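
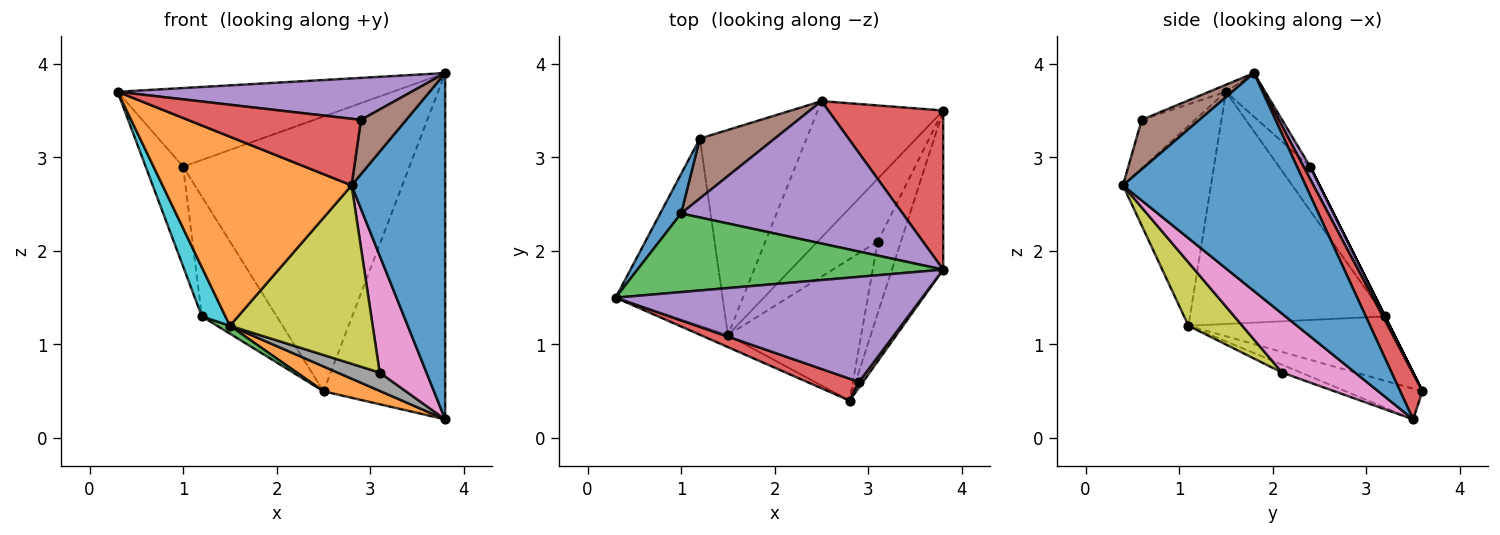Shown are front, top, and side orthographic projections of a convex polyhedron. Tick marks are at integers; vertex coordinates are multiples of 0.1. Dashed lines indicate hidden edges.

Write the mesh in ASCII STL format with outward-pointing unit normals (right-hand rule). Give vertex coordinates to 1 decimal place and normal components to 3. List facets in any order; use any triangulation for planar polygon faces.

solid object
 facet normal 0.871 -0.446 -0.205
  outer loop
   vertex 3.8 1.8 3.9
   vertex 2.8 0.4 2.7
   vertex 3.8 3.5 0.2
  endloop
 endfacet
 facet normal -0.421 -0.905 -0.057
  outer loop
   vertex 1.5 1.1 1.2
   vertex 2.8 0.4 2.7
   vertex 0.3 1.5 3.7
  endloop
 endfacet
 facet normal -0.101 0.704 0.704
  outer loop
   vertex 1.0 2.4 2.9
   vertex 0.3 1.5 3.7
   vertex 3.8 1.8 3.9
  endloop
 endfacet
 facet normal -0.281 -0.911 0.301
  outer loop
   vertex 2.9 0.6 3.4
   vertex 0.3 1.5 3.7
   vertex 2.8 0.4 2.7
  endloop
 endfacet
 facet normal -0.021 -0.371 0.928
  outer loop
   vertex 2.9 0.6 3.4
   vertex 3.8 1.8 3.9
   vertex 0.3 1.5 3.7
  endloop
 endfacet
 facet normal 0.785 -0.616 0.064
  outer loop
   vertex 2.9 0.6 3.4
   vertex 2.8 0.4 2.7
   vertex 3.8 1.8 3.9
  endloop
 endfacet
 facet normal 0.799 -0.512 -0.315
  outer loop
   vertex 3.1 2.1 0.7
   vertex 3.8 3.5 0.2
   vertex 2.8 0.4 2.7
  endloop
 endfacet
 facet normal -0.124 -0.278 -0.952
  outer loop
   vertex 3.1 2.1 0.7
   vertex 1.5 1.1 1.2
   vertex 3.8 3.5 0.2
  endloop
 endfacet
 facet normal 0.283 -0.751 -0.596
  outer loop
   vertex 3.1 2.1 0.7
   vertex 2.8 0.4 2.7
   vertex 1.5 1.1 1.2
  endloop
 endfacet
 facet normal -0.903 -0.109 -0.416
  outer loop
   vertex 1.2 3.2 1.3
   vertex 1.5 1.1 1.2
   vertex 0.3 1.5 3.7
  endloop
 endfacet
 facet normal -0.612 0.735 0.291
  outer loop
   vertex 1.2 3.2 1.3
   vertex 0.3 1.5 3.7
   vertex 1.0 2.4 2.9
  endloop
 endfacet
 facet normal -0.234 -0.174 -0.956
  outer loop
   vertex 2.5 3.6 0.5
   vertex 3.8 3.5 0.2
   vertex 1.5 1.1 1.2
  endloop
 endfacet
 facet normal -0.516 -0.033 -0.856
  outer loop
   vertex 2.5 3.6 0.5
   vertex 1.5 1.1 1.2
   vertex 1.2 3.2 1.3
  endloop
 endfacet
 facet normal 0.164 0.896 0.412
  outer loop
   vertex 2.5 3.6 0.5
   vertex 3.8 1.8 3.9
   vertex 3.8 3.5 0.2
  endloop
 endfacet
 facet normal 0.026 0.888 0.460
  outer loop
   vertex 2.5 3.6 0.5
   vertex 1.0 2.4 2.9
   vertex 3.8 1.8 3.9
  endloop
 endfacet
 facet normal 0.000 0.894 0.447
  outer loop
   vertex 2.5 3.6 0.5
   vertex 1.2 3.2 1.3
   vertex 1.0 2.4 2.9
  endloop
 endfacet
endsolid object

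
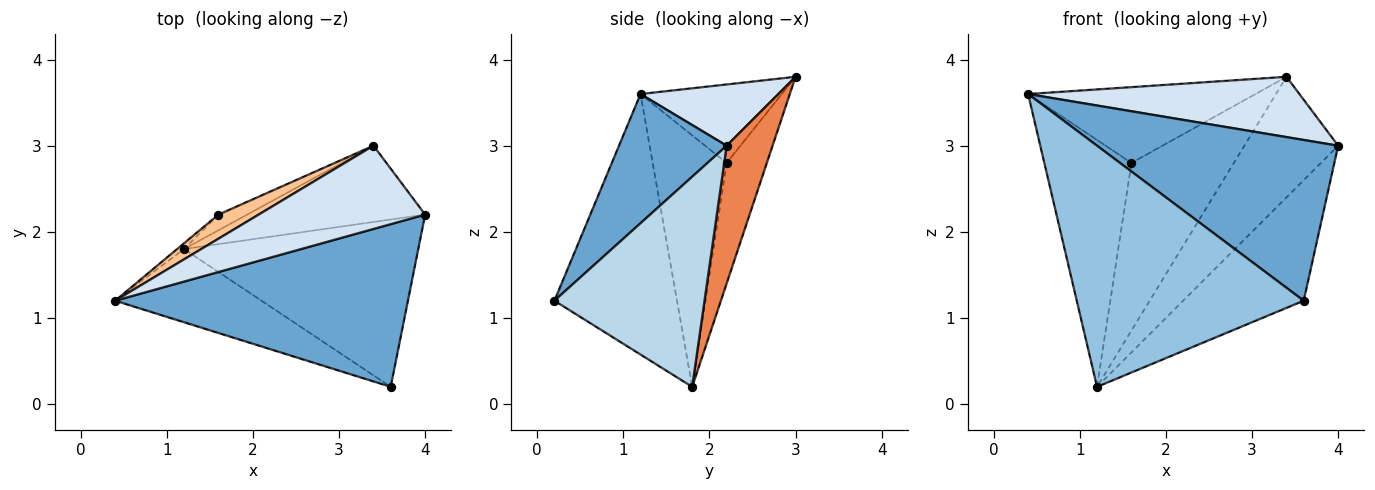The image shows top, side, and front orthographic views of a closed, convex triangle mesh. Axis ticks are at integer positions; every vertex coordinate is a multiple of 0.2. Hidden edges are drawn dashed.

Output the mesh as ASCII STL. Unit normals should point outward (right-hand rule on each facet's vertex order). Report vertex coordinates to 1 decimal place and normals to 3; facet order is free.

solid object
 facet normal 0.299 -0.671 0.679
  outer loop
   vertex 3.6 0.2 1.2
   vertex 4.0 2.2 3.0
   vertex 0.4 1.2 3.6
  endloop
 endfacet
 facet normal -0.459 -0.850 -0.258
  outer loop
   vertex 1.2 1.8 0.2
   vertex 3.6 0.2 1.2
   vertex 0.4 1.2 3.6
  endloop
 endfacet
 facet normal 0.588 0.473 -0.656
  outer loop
   vertex 1.2 1.8 0.2
   vertex 4.0 2.2 3.0
   vertex 3.6 0.2 1.2
  endloop
 endfacet
 facet normal 0.286 -0.562 0.776
  outer loop
   vertex 3.4 3.0 3.8
   vertex 0.4 1.2 3.6
   vertex 4.0 2.2 3.0
  endloop
 endfacet
 facet normal 0.382 0.781 -0.494
  outer loop
   vertex 3.4 3.0 3.8
   vertex 4.0 2.2 3.0
   vertex 1.2 1.8 0.2
  endloop
 endfacet
 facet normal -0.647 0.762 -0.018
  outer loop
   vertex 1.6 2.2 2.8
   vertex 1.2 1.8 0.2
   vertex 0.4 1.2 3.6
  endloop
 endfacet
 facet normal -0.509 0.820 0.261
  outer loop
   vertex 1.6 2.2 2.8
   vertex 0.4 1.2 3.6
   vertex 3.4 3.0 3.8
  endloop
 endfacet
 facet normal -0.364 0.927 -0.087
  outer loop
   vertex 1.6 2.2 2.8
   vertex 3.4 3.0 3.8
   vertex 1.2 1.8 0.2
  endloop
 endfacet
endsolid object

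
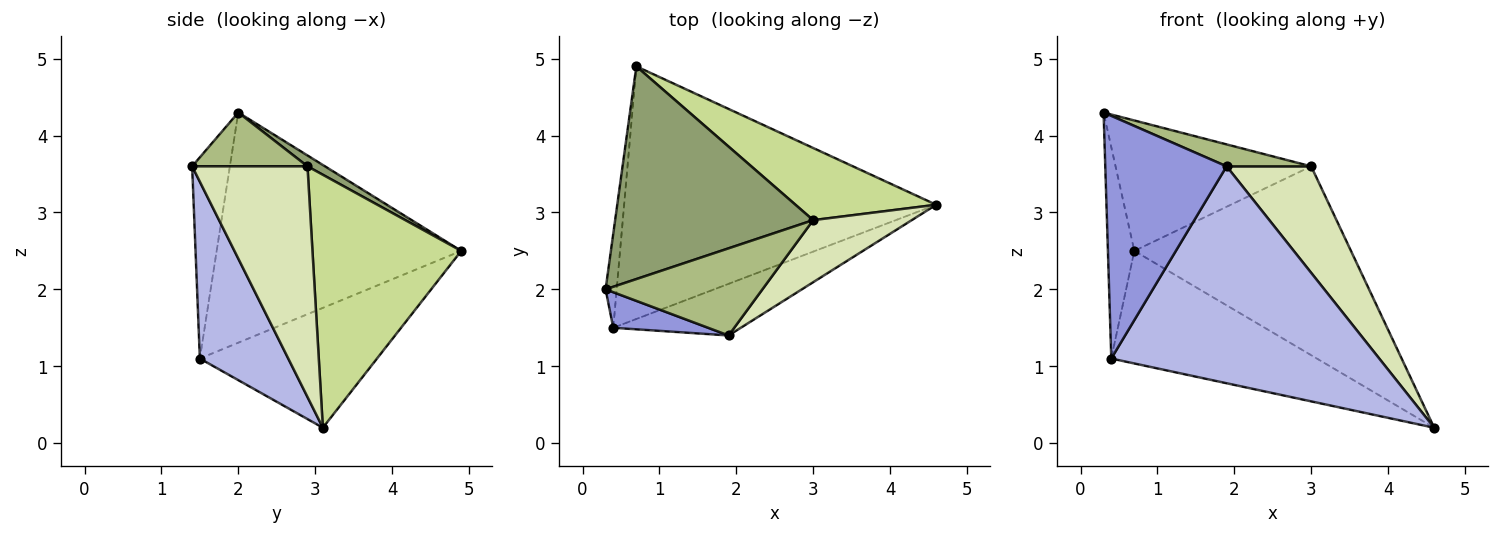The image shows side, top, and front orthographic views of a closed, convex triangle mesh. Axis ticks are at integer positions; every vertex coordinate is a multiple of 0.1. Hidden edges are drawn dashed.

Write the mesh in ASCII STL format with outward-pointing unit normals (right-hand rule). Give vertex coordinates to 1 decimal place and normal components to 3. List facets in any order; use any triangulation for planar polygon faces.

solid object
 facet normal -0.993 0.107 -0.048
  outer loop
   vertex 0.4 1.5 1.1
   vertex 0.3 2.0 4.3
   vertex 0.7 4.9 2.5
  endloop
 endfacet
 facet normal -0.331 0.384 -0.862
  outer loop
   vertex 0.4 1.5 1.1
   vertex 0.7 4.9 2.5
   vertex 4.6 3.1 0.2
  endloop
 endfacet
 facet normal -0.294 -0.946 0.139
  outer loop
   vertex 0.4 1.5 1.1
   vertex 1.9 1.4 3.6
   vertex 0.3 2.0 4.3
  endloop
 endfacet
 facet normal 0.306 -0.926 -0.220
  outer loop
   vertex 0.4 1.5 1.1
   vertex 4.6 3.1 0.2
   vertex 1.9 1.4 3.6
  endloop
 endfacet
 facet normal 0.047 0.522 0.852
  outer loop
   vertex 3.0 2.9 3.6
   vertex 0.7 4.9 2.5
   vertex 0.3 2.0 4.3
  endloop
 endfacet
 facet normal 0.316 -0.232 0.920
  outer loop
   vertex 3.0 2.9 3.6
   vertex 0.3 2.0 4.3
   vertex 1.9 1.4 3.6
  endloop
 endfacet
 facet normal 0.540 0.786 0.300
  outer loop
   vertex 3.0 2.9 3.6
   vertex 4.6 3.1 0.2
   vertex 0.7 4.9 2.5
  endloop
 endfacet
 facet normal 0.762 -0.559 0.326
  outer loop
   vertex 3.0 2.9 3.6
   vertex 1.9 1.4 3.6
   vertex 4.6 3.1 0.2
  endloop
 endfacet
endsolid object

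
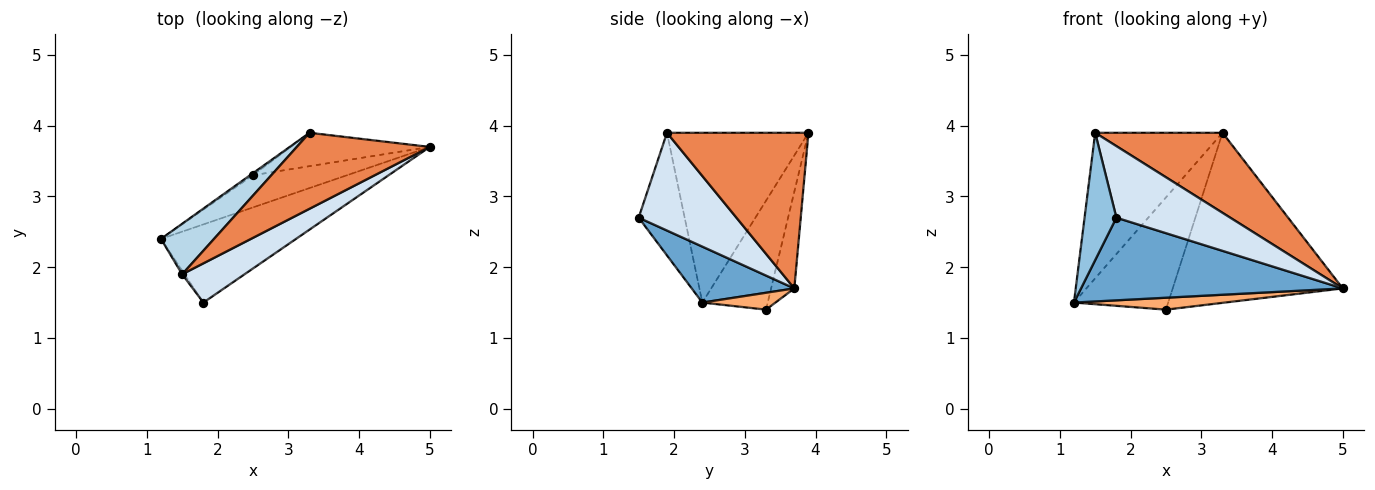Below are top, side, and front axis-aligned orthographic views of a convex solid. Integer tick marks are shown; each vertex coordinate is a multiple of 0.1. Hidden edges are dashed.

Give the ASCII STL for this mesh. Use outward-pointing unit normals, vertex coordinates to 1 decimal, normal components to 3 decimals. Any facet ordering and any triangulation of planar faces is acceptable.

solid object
 facet normal 0.274 -0.699 -0.661
  outer loop
   vertex 1.8 1.5 2.7
   vertex 1.2 2.4 1.5
   vertex 5.0 3.7 1.7
  endloop
 endfacet
 facet normal -0.822 -0.569 -0.016
  outer loop
   vertex 1.5 1.9 3.9
   vertex 1.2 2.4 1.5
   vertex 1.8 1.5 2.7
  endloop
 endfacet
 facet normal -0.724 0.652 0.226
  outer loop
   vertex 1.5 1.9 3.9
   vertex 3.3 3.9 3.9
   vertex 1.2 2.4 1.5
  endloop
 endfacet
 facet normal 0.602 -0.701 0.384
  outer loop
   vertex 1.5 1.9 3.9
   vertex 1.8 1.5 2.7
   vertex 5.0 3.7 1.7
  endloop
 endfacet
 facet normal 0.627 -0.565 0.536
  outer loop
   vertex 1.5 1.9 3.9
   vertex 5.0 3.7 1.7
   vertex 3.3 3.9 3.9
  endloop
 endfacet
 facet normal 0.166 -0.342 -0.925
  outer loop
   vertex 2.5 3.3 1.4
   vertex 5.0 3.7 1.7
   vertex 1.2 2.4 1.5
  endloop
 endfacet
 facet normal -0.570 0.822 -0.015
  outer loop
   vertex 2.5 3.3 1.4
   vertex 1.2 2.4 1.5
   vertex 3.3 3.9 3.9
  endloop
 endfacet
 facet normal -0.133 0.973 -0.191
  outer loop
   vertex 2.5 3.3 1.4
   vertex 3.3 3.9 3.9
   vertex 5.0 3.7 1.7
  endloop
 endfacet
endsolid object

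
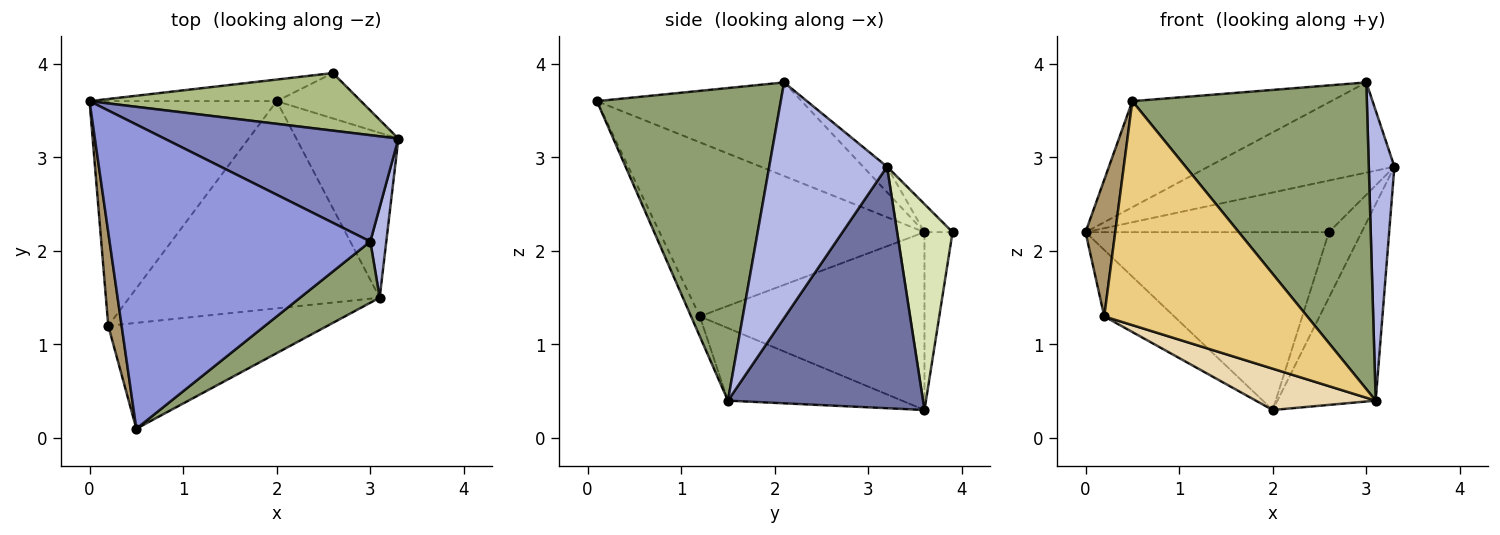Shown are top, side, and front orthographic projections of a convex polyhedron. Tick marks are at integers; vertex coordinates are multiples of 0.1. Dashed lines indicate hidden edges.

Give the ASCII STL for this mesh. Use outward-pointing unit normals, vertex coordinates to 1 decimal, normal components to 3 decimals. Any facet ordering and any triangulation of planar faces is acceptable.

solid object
 facet normal 0.836 0.421 -0.353
  outer loop
   vertex 3.1 1.5 0.4
   vertex 2.0 3.6 0.3
   vertex 3.3 3.2 2.9
  endloop
 endfacet
 facet normal -0.083 0.645 0.760
  outer loop
   vertex 3.0 2.1 3.8
   vertex 3.3 3.2 2.9
   vertex 0.0 3.6 2.2
  endloop
 endfacet
 facet normal -0.321 0.312 0.894
  outer loop
   vertex 3.0 2.1 3.8
   vertex 0.0 3.6 2.2
   vertex 0.5 0.1 3.6
  endloop
 endfacet
 facet normal 0.975 -0.212 0.066
  outer loop
   vertex 3.0 2.1 3.8
   vertex 3.1 1.5 0.4
   vertex 3.3 3.2 2.9
  endloop
 endfacet
 facet normal 0.610 -0.777 0.155
  outer loop
   vertex 3.0 2.1 3.8
   vertex 0.5 0.1 3.6
   vertex 3.1 1.5 0.4
  endloop
 endfacet
 facet normal -0.077 0.666 0.742
  outer loop
   vertex 2.6 3.9 2.2
   vertex 0.0 3.6 2.2
   vertex 3.3 3.2 2.9
  endloop
 endfacet
 facet normal -0.114 0.986 -0.120
  outer loop
   vertex 2.6 3.9 2.2
   vertex 2.0 3.6 0.3
   vertex 0.0 3.6 2.2
  endloop
 endfacet
 facet normal 0.812 0.480 -0.332
  outer loop
   vertex 2.6 3.9 2.2
   vertex 3.3 3.2 2.9
   vertex 2.0 3.6 0.3
  endloop
 endfacet
 facet normal -0.991 -0.111 0.076
  outer loop
   vertex 0.2 1.2 1.3
   vertex 0.5 0.1 3.6
   vertex 0.0 3.6 2.2
  endloop
 endfacet
 facet normal -0.673 0.210 -0.709
  outer loop
   vertex 0.2 1.2 1.3
   vertex 0.0 3.6 2.2
   vertex 2.0 3.6 0.3
  endloop
 endfacet
 facet normal -0.039 -0.903 -0.427
  outer loop
   vertex 0.2 1.2 1.3
   vertex 3.1 1.5 0.4
   vertex 0.5 0.1 3.6
  endloop
 endfacet
 facet normal -0.273 -0.188 -0.943
  outer loop
   vertex 0.2 1.2 1.3
   vertex 2.0 3.6 0.3
   vertex 3.1 1.5 0.4
  endloop
 endfacet
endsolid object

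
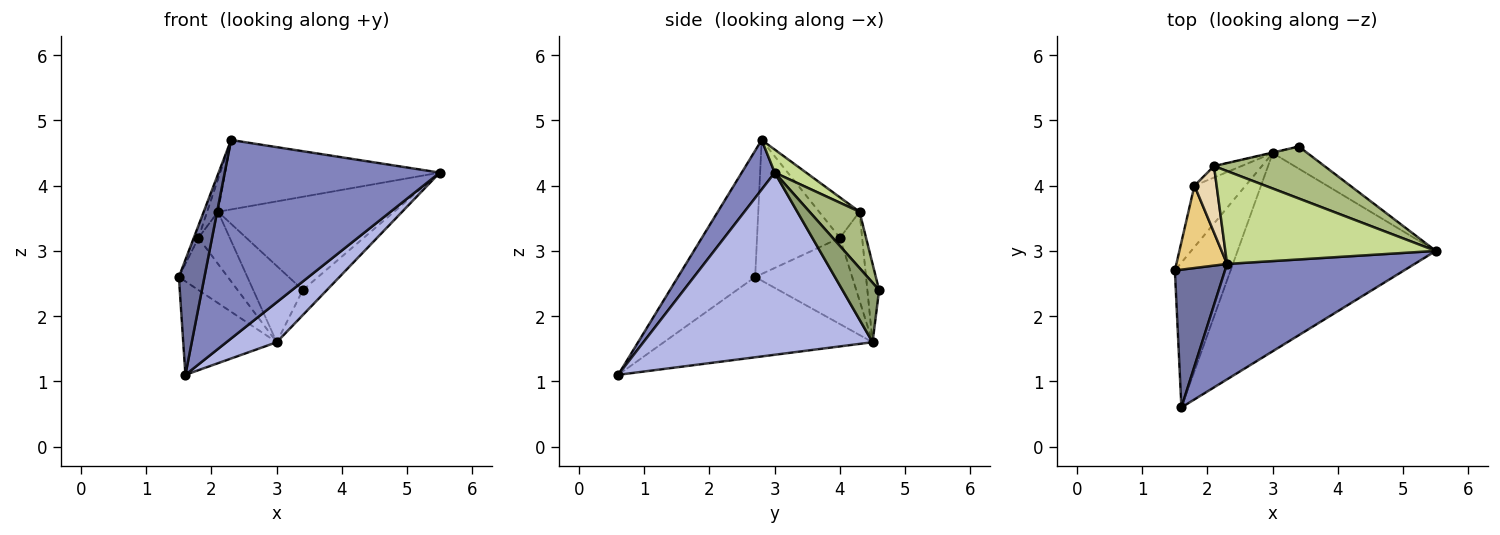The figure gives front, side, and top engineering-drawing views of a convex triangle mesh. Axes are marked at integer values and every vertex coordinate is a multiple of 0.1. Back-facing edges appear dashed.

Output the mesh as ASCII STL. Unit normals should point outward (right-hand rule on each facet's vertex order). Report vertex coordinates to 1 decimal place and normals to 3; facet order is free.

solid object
 facet normal -0.888 -0.294 0.352
  outer loop
   vertex 2.3 2.8 4.7
   vertex 1.5 2.7 2.6
   vertex 1.6 0.6 1.1
  endloop
 endfacet
 facet normal 0.131 -0.857 0.498
  outer loop
   vertex 2.3 2.8 4.7
   vertex 1.6 0.6 1.1
   vertex 5.5 3.0 4.2
  endloop
 endfacet
 facet normal -0.771 0.345 -0.535
  outer loop
   vertex 3.0 4.5 1.6
   vertex 1.6 0.6 1.1
   vertex 1.5 2.7 2.6
  endloop
 endfacet
 facet normal 0.669 -0.147 -0.728
  outer loop
   vertex 3.0 4.5 1.6
   vertex 5.5 3.0 4.2
   vertex 1.6 0.6 1.1
  endloop
 endfacet
 facet normal 0.751 0.494 -0.437
  outer loop
   vertex 3.0 4.5 1.6
   vertex 3.4 4.6 2.4
   vertex 5.5 3.0 4.2
  endloop
 endfacet
 facet normal 0.241 0.848 0.473
  outer loop
   vertex 2.1 4.3 3.6
   vertex 5.5 3.0 4.2
   vertex 3.4 4.6 2.4
  endloop
 endfacet
 facet normal 0.087 0.597 0.798
  outer loop
   vertex 2.1 4.3 3.6
   vertex 2.3 2.8 4.7
   vertex 5.5 3.0 4.2
  endloop
 endfacet
 facet normal -0.230 0.973 -0.006
  outer loop
   vertex 2.1 4.3 3.6
   vertex 3.4 4.6 2.4
   vertex 3.0 4.5 1.6
  endloop
 endfacet
 facet normal -0.789 0.398 -0.468
  outer loop
   vertex 1.8 4.0 3.2
   vertex 3.0 4.5 1.6
   vertex 1.5 2.7 2.6
  endloop
 endfacet
 facet normal -0.569 0.803 -0.176
  outer loop
   vertex 1.8 4.0 3.2
   vertex 2.1 4.3 3.6
   vertex 3.0 4.5 1.6
  endloop
 endfacet
 facet normal -0.934 0.052 0.353
  outer loop
   vertex 1.8 4.0 3.2
   vertex 1.5 2.7 2.6
   vertex 2.3 2.8 4.7
  endloop
 endfacet
 facet normal -0.853 0.229 0.468
  outer loop
   vertex 1.8 4.0 3.2
   vertex 2.3 2.8 4.7
   vertex 2.1 4.3 3.6
  endloop
 endfacet
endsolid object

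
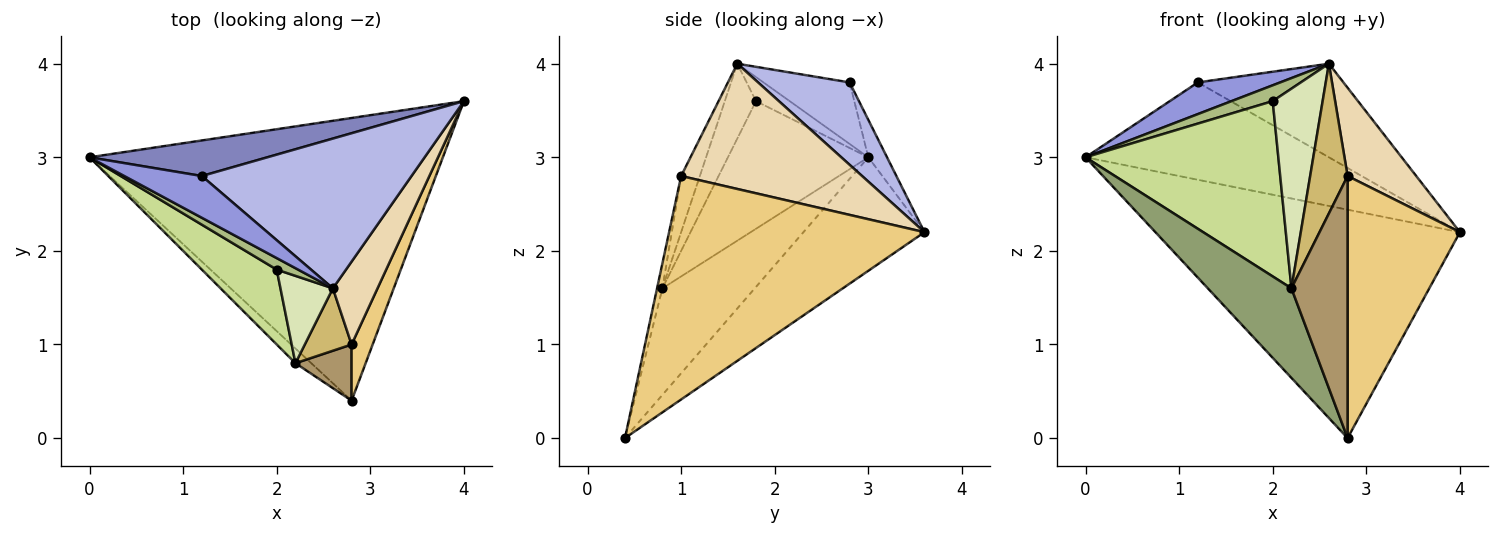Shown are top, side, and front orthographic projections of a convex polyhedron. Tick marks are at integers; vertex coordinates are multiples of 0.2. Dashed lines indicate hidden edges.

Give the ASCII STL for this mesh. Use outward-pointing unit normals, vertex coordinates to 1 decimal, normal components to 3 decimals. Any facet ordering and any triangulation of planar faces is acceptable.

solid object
 facet normal -0.242 0.610 -0.755
  outer loop
   vertex 2.8 0.4 0.0
   vertex 0.0 3.0 3.0
   vertex 4.0 3.6 2.2
  endloop
 endfacet
 facet normal -0.072 0.937 0.342
  outer loop
   vertex 1.2 2.8 3.8
   vertex 4.0 3.6 2.2
   vertex 0.0 3.0 3.0
  endloop
 endfacet
 facet normal -0.534 -0.511 0.674
  outer loop
   vertex 1.2 2.8 3.8
   vertex 0.0 3.0 3.0
   vertex 2.6 1.6 4.0
  endloop
 endfacet
 facet normal 0.316 0.503 0.805
  outer loop
   vertex 1.2 2.8 3.8
   vertex 2.6 1.6 4.0
   vertex 4.0 3.6 2.2
  endloop
 endfacet
 facet normal -0.737 -0.667 -0.110
  outer loop
   vertex 2.2 0.8 1.6
   vertex 0.0 3.0 3.0
   vertex 2.8 0.4 0.0
  endloop
 endfacet
 facet normal -0.552 -0.674 0.491
  outer loop
   vertex 2.0 1.8 3.6
   vertex 2.6 1.6 4.0
   vertex 0.0 3.0 3.0
  endloop
 endfacet
 facet normal -0.556 -0.764 0.326
  outer loop
   vertex 2.0 1.8 3.6
   vertex 0.0 3.0 3.0
   vertex 2.2 0.8 1.6
  endloop
 endfacet
 facet normal -0.497 -0.795 0.348
  outer loop
   vertex 2.0 1.8 3.6
   vertex 2.2 0.8 1.6
   vertex 2.6 1.6 4.0
  endloop
 endfacet
 facet normal -0.093 -0.974 0.209
  outer loop
   vertex 2.8 1.0 2.8
   vertex 2.2 0.8 1.6
   vertex 2.8 0.4 0.0
  endloop
 endfacet
 facet normal -0.419 -0.838 0.349
  outer loop
   vertex 2.8 1.0 2.8
   vertex 2.6 1.6 4.0
   vertex 2.2 0.8 1.6
  endloop
 endfacet
 facet normal 0.912 -0.401 0.086
  outer loop
   vertex 2.8 1.0 2.8
   vertex 2.8 0.4 0.0
   vertex 4.0 3.6 2.2
  endloop
 endfacet
 facet normal 0.887 -0.336 0.316
  outer loop
   vertex 2.8 1.0 2.8
   vertex 4.0 3.6 2.2
   vertex 2.6 1.6 4.0
  endloop
 endfacet
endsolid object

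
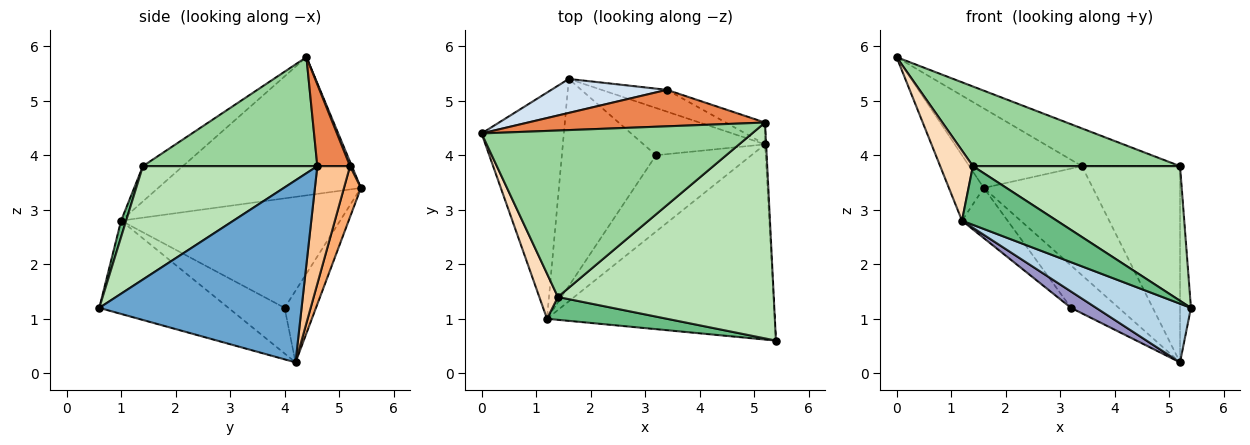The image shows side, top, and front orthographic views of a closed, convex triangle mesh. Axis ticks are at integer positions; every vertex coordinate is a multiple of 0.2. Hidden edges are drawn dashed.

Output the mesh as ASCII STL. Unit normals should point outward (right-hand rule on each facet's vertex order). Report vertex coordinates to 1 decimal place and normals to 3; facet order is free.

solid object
 facet normal 0.999 0.054 -0.006
  outer loop
   vertex 5.2 4.6 3.8
   vertex 5.4 0.6 1.2
   vertex 5.2 4.2 0.2
  endloop
 endfacet
 facet normal -0.850 0.146 -0.506
  outer loop
   vertex 1.2 1.0 2.8
   vertex 0.0 4.4 5.8
   vertex 1.6 5.4 3.4
  endloop
 endfacet
 facet normal -0.365 -0.268 -0.892
  outer loop
   vertex 1.2 1.0 2.8
   vertex 5.2 4.2 0.2
   vertex 5.4 0.6 1.2
  endloop
 endfacet
 facet normal 0.015 0.919 0.393
  outer loop
   vertex 3.4 5.2 3.8
   vertex 1.6 5.4 3.4
   vertex 0.0 4.4 5.8
  endloop
 endfacet
 facet normal 0.233 0.699 0.676
  outer loop
   vertex 3.4 5.2 3.8
   vertex 0.0 4.4 5.8
   vertex 5.2 4.6 3.8
  endloop
 endfacet
 facet normal 0.151 0.969 -0.194
  outer loop
   vertex 3.4 5.2 3.8
   vertex 5.2 4.2 0.2
   vertex 1.6 5.4 3.4
  endloop
 endfacet
 facet normal 0.314 0.943 -0.105
  outer loop
   vertex 3.4 5.2 3.8
   vertex 5.2 4.6 3.8
   vertex 5.2 4.2 0.2
  endloop
 endfacet
 facet normal -0.717 -0.586 0.378
  outer loop
   vertex 1.4 1.4 3.8
   vertex 0.0 4.4 5.8
   vertex 1.2 1.0 2.8
  endloop
 endfacet
 facet normal 0.049 -0.931 0.362
  outer loop
   vertex 1.4 1.4 3.8
   vertex 1.2 1.0 2.8
   vertex 5.4 0.6 1.2
  endloop
 endfacet
 facet normal 0.342 -0.406 0.848
  outer loop
   vertex 1.4 1.4 3.8
   vertex 5.2 4.6 3.8
   vertex 0.0 4.4 5.8
  endloop
 endfacet
 facet normal 0.407 -0.483 0.775
  outer loop
   vertex 1.4 1.4 3.8
   vertex 5.4 0.6 1.2
   vertex 5.2 4.6 3.8
  endloop
 endfacet
 facet normal -0.402 0.612 -0.681
  outer loop
   vertex 3.2 4.0 1.2
   vertex 1.6 5.4 3.4
   vertex 5.2 4.2 0.2
  endloop
 endfacet
 facet normal -0.424 -0.190 -0.886
  outer loop
   vertex 3.2 4.0 1.2
   vertex 5.2 4.2 0.2
   vertex 1.2 1.0 2.8
  endloop
 endfacet
 facet normal -0.749 0.156 -0.644
  outer loop
   vertex 3.2 4.0 1.2
   vertex 1.2 1.0 2.8
   vertex 1.6 5.4 3.4
  endloop
 endfacet
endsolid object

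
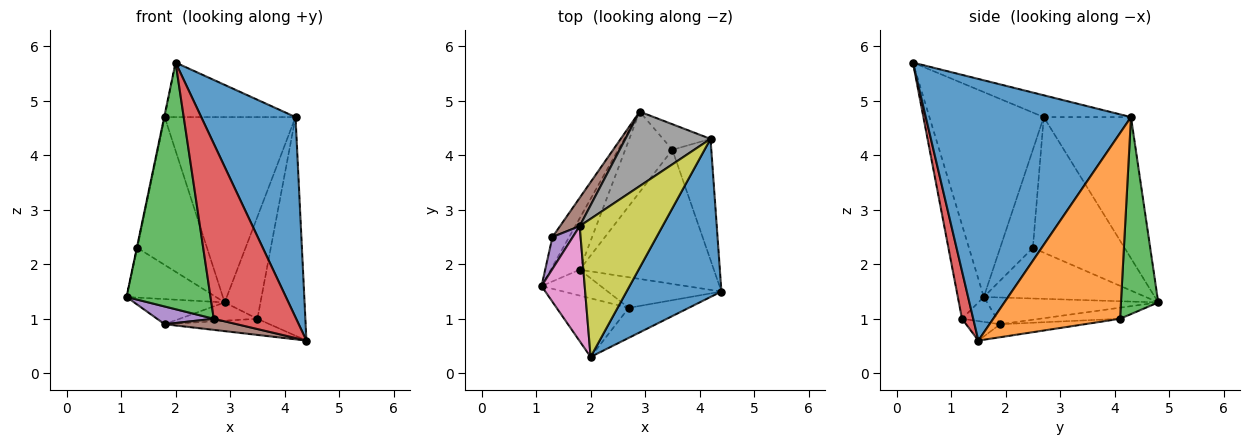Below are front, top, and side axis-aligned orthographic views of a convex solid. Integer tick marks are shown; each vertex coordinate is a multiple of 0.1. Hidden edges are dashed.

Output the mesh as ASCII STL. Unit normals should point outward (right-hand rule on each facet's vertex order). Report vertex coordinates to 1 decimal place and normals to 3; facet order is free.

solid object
 facet normal 0.863 -0.396 0.313
  outer loop
   vertex 4.2 4.3 4.7
   vertex 2.0 0.3 5.7
   vertex 4.4 1.5 0.6
  endloop
 endfacet
 facet normal -0.639 0.338 -0.692
  outer loop
   vertex 1.8 1.9 0.9
   vertex 1.1 1.6 1.4
   vertex 2.9 4.8 1.3
  endloop
 endfacet
 facet normal -0.288 -0.932 -0.221
  outer loop
   vertex 2.7 1.2 1.0
   vertex 2.0 0.3 5.7
   vertex 1.1 1.6 1.4
  endloop
 endfacet
 facet normal 0.133 -0.977 -0.167
  outer loop
   vertex 2.7 1.2 1.0
   vertex 4.4 1.5 0.6
   vertex 2.0 0.3 5.7
  endloop
 endfacet
 facet normal -0.328 -0.533 -0.780
  outer loop
   vertex 2.7 1.2 1.0
   vertex 1.1 1.6 1.4
   vertex 1.8 1.9 0.9
  endloop
 endfacet
 facet normal -0.159 -0.337 -0.928
  outer loop
   vertex 2.7 1.2 1.0
   vertex 1.8 1.9 0.9
   vertex 4.4 1.5 0.6
  endloop
 endfacet
 facet normal -0.979 0.004 0.206
  outer loop
   vertex 1.8 2.7 4.7
   vertex 1.1 1.6 1.4
   vertex 2.0 0.3 5.7
  endloop
 endfacet
 facet normal -0.526 0.789 0.317
  outer loop
   vertex 1.8 2.7 4.7
   vertex 4.2 4.3 4.7
   vertex 2.9 4.8 1.3
  endloop
 endfacet
 facet normal -0.238 0.357 0.903
  outer loop
   vertex 1.8 2.7 4.7
   vertex 2.0 0.3 5.7
   vertex 4.2 4.3 4.7
  endloop
 endfacet
 facet normal -0.096 0.119 -0.988
  outer loop
   vertex 3.5 4.1 1.0
   vertex 4.4 1.5 0.6
   vertex 1.8 1.9 0.9
  endloop
 endfacet
 facet normal -0.223 0.216 -0.951
  outer loop
   vertex 3.5 4.1 1.0
   vertex 1.8 1.9 0.9
   vertex 2.9 4.8 1.3
  endloop
 endfacet
 facet normal 0.918 0.347 -0.192
  outer loop
   vertex 3.5 4.1 1.0
   vertex 4.2 4.3 4.7
   vertex 4.4 1.5 0.6
  endloop
 endfacet
 facet normal 0.711 0.682 -0.171
  outer loop
   vertex 3.5 4.1 1.0
   vertex 2.9 4.8 1.3
   vertex 4.2 4.3 4.7
  endloop
 endfacet
 facet normal -0.841 0.464 -0.278
  outer loop
   vertex 1.3 2.5 2.3
   vertex 2.9 4.8 1.3
   vertex 1.1 1.6 1.4
  endloop
 endfacet
 facet normal -0.979 0.015 0.203
  outer loop
   vertex 1.3 2.5 2.3
   vertex 1.1 1.6 1.4
   vertex 1.8 2.7 4.7
  endloop
 endfacet
 facet normal -0.791 0.600 0.115
  outer loop
   vertex 1.3 2.5 2.3
   vertex 1.8 2.7 4.7
   vertex 2.9 4.8 1.3
  endloop
 endfacet
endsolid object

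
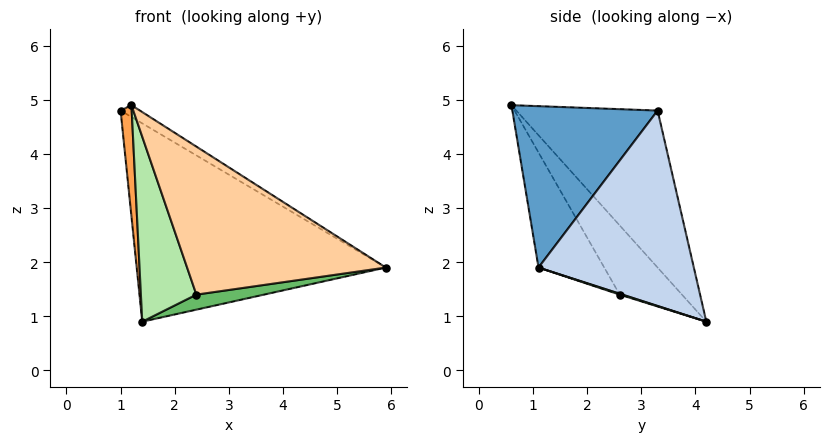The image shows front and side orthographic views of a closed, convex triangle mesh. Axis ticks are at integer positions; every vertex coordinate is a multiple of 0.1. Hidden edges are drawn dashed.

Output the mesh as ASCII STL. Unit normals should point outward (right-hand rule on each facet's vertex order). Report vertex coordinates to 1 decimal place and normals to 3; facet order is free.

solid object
 facet normal 0.531 0.071 0.844
  outer loop
   vertex 1.2 0.6 4.9
   vertex 5.9 1.1 1.9
   vertex 1.0 3.3 4.8
  endloop
 endfacet
 facet normal 0.513 0.823 0.243
  outer loop
   vertex 1.4 4.2 0.9
   vertex 1.0 3.3 4.8
   vertex 5.9 1.1 1.9
  endloop
 endfacet
 facet normal -0.990 -0.078 -0.119
  outer loop
   vertex 1.4 4.2 0.9
   vertex 1.2 0.6 4.9
   vertex 1.0 3.3 4.8
  endloop
 endfacet
 facet normal -0.263 -0.796 -0.545
  outer loop
   vertex 2.4 2.6 1.4
   vertex 5.9 1.1 1.9
   vertex 1.2 0.6 4.9
  endloop
 endfacet
 facet normal 0.012 -0.292 -0.956
  outer loop
   vertex 2.4 2.6 1.4
   vertex 1.4 4.2 0.9
   vertex 5.9 1.1 1.9
  endloop
 endfacet
 facet normal -0.630 -0.561 -0.537
  outer loop
   vertex 2.4 2.6 1.4
   vertex 1.2 0.6 4.9
   vertex 1.4 4.2 0.9
  endloop
 endfacet
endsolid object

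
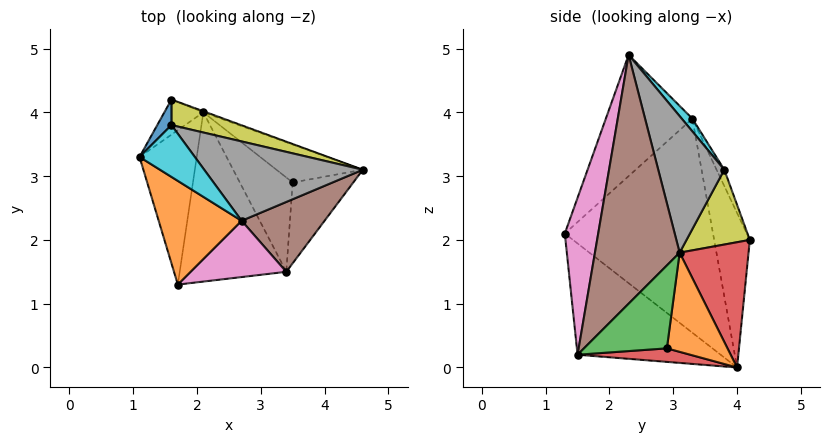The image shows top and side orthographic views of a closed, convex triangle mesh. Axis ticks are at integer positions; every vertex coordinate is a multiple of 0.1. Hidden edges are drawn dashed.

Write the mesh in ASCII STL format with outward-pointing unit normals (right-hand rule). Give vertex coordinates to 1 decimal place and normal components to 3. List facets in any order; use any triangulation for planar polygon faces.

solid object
 facet normal -0.965 -0.057 -0.258
  outer loop
   vertex 2.1 4.0 0.0
   vertex 1.7 1.3 2.1
   vertex 1.1 3.3 3.9
  endloop
 endfacet
 facet normal -0.658 -0.603 0.450
  outer loop
   vertex 2.7 2.3 4.9
   vertex 1.1 3.3 3.9
   vertex 1.7 1.3 2.1
  endloop
 endfacet
 facet normal -0.969 0.022 -0.245
  outer loop
   vertex 1.6 4.2 2.0
   vertex 2.1 4.0 0.0
   vertex 1.1 3.3 3.9
  endloop
 endfacet
 facet normal 0.344 0.939 -0.008
  outer loop
   vertex 1.6 4.2 2.0
   vertex 4.6 3.1 1.8
   vertex 2.1 4.0 0.0
  endloop
 endfacet
 facet normal -0.663 -0.396 -0.635
  outer loop
   vertex 3.4 1.5 0.2
   vertex 1.7 1.3 2.1
   vertex 2.1 4.0 0.0
  endloop
 endfacet
 facet normal 0.662 -0.717 0.221
  outer loop
   vertex 3.4 1.5 0.2
   vertex 4.6 3.1 1.8
   vertex 2.7 2.3 4.9
  endloop
 endfacet
 facet normal 0.339 -0.918 0.207
  outer loop
   vertex 3.4 1.5 0.2
   vertex 2.7 2.3 4.9
   vertex 1.7 1.3 2.1
  endloop
 endfacet
 facet normal 0.381 0.811 0.443
  outer loop
   vertex 1.6 3.8 3.1
   vertex 2.7 2.3 4.9
   vertex 4.6 3.1 1.8
  endloop
 endfacet
 facet normal 0.345 0.882 0.321
  outer loop
   vertex 1.6 3.8 3.1
   vertex 4.6 3.1 1.8
   vertex 1.6 4.2 2.0
  endloop
 endfacet
 facet normal 0.135 0.800 0.584
  outer loop
   vertex 1.6 3.8 3.1
   vertex 1.1 3.3 3.9
   vertex 2.7 2.3 4.9
  endloop
 endfacet
 facet normal -0.366 0.875 0.318
  outer loop
   vertex 1.6 3.8 3.1
   vertex 1.6 4.2 2.0
   vertex 1.1 3.3 3.9
  endloop
 endfacet
 facet normal 0.594 0.615 -0.518
  outer loop
   vertex 3.5 2.9 0.3
   vertex 2.1 4.0 0.0
   vertex 4.6 3.1 1.8
  endloop
 endfacet
 facet normal 0.807 -0.016 -0.590
  outer loop
   vertex 3.5 2.9 0.3
   vertex 4.6 3.1 1.8
   vertex 3.4 1.5 0.2
  endloop
 endfacet
 facet normal 0.248 0.051 -0.967
  outer loop
   vertex 3.5 2.9 0.3
   vertex 3.4 1.5 0.2
   vertex 2.1 4.0 0.0
  endloop
 endfacet
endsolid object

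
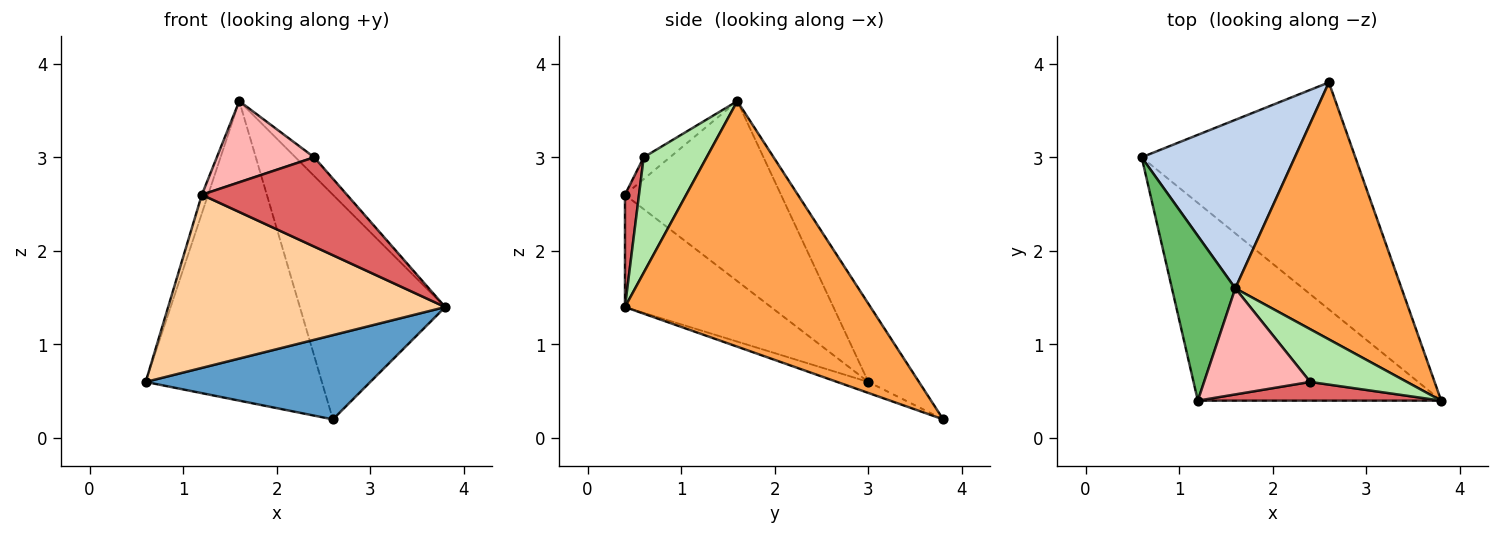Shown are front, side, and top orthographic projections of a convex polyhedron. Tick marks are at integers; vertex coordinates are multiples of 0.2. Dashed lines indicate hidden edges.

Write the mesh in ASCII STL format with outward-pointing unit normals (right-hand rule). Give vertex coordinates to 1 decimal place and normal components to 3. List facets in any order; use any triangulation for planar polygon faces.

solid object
 facet normal -0.048 -0.348 -0.936
  outer loop
   vertex 2.6 3.8 0.2
   vertex 3.8 0.4 1.4
   vertex 0.6 3.0 0.6
  endloop
 endfacet
 facet normal -0.243 0.845 0.476
  outer loop
   vertex 1.6 1.6 3.6
   vertex 2.6 3.8 0.2
   vertex 0.6 3.0 0.6
  endloop
 endfacet
 facet normal 0.744 0.440 0.503
  outer loop
   vertex 1.6 1.6 3.6
   vertex 3.8 0.4 1.4
   vertex 2.6 3.8 0.2
  endloop
 endfacet
 facet normal -0.328 -0.622 -0.711
  outer loop
   vertex 1.2 0.4 2.6
   vertex 0.6 3.0 0.6
   vertex 3.8 0.4 1.4
  endloop
 endfacet
 facet normal -0.943 0.038 0.332
  outer loop
   vertex 1.2 0.4 2.6
   vertex 1.6 1.6 3.6
   vertex 0.6 3.0 0.6
  endloop
 endfacet
 facet normal 0.747 0.222 0.626
  outer loop
   vertex 2.4 0.6 3.0
   vertex 3.8 0.4 1.4
   vertex 1.6 1.6 3.6
  endloop
 endfacet
 facet normal 0.094 -0.974 0.204
  outer loop
   vertex 2.4 0.6 3.0
   vertex 1.2 0.4 2.6
   vertex 3.8 0.4 1.4
  endloop
 endfacet
 facet normal -0.161 -0.599 0.784
  outer loop
   vertex 2.4 0.6 3.0
   vertex 1.6 1.6 3.6
   vertex 1.2 0.4 2.6
  endloop
 endfacet
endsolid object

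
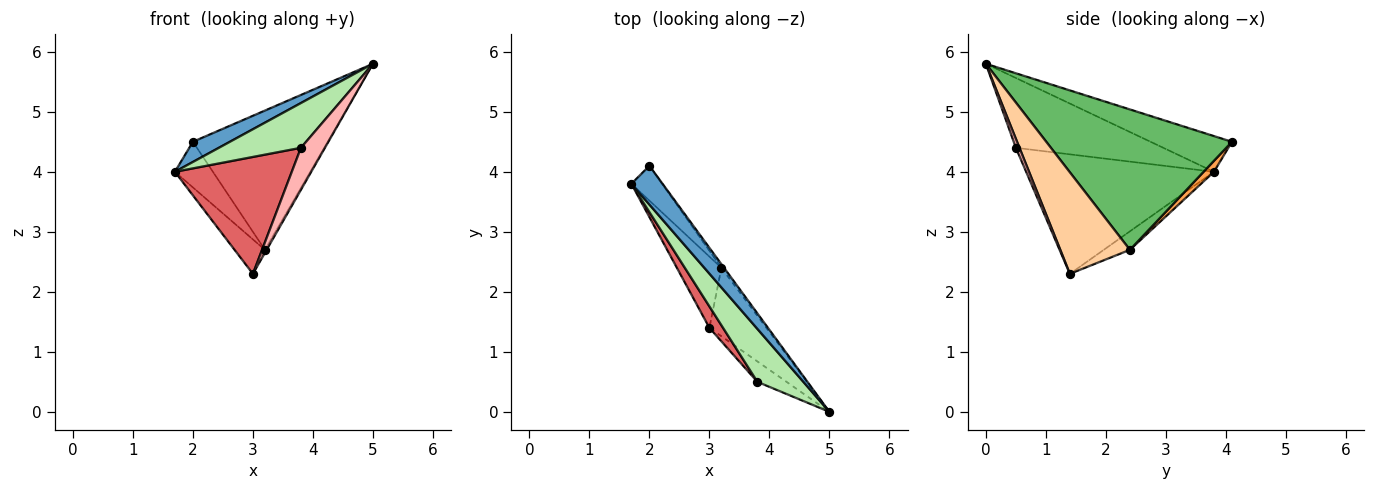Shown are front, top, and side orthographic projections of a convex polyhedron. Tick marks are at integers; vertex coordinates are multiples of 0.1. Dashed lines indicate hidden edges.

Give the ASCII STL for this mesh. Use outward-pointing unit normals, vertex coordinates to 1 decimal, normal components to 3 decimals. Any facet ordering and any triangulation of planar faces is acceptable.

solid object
 facet normal -0.713 -0.324 0.622
  outer loop
   vertex 2.0 4.1 4.5
   vertex 1.7 3.8 4.0
   vertex 5.0 0.0 5.8
  endloop
 endfacet
 facet normal -0.351 0.407 -0.843
  outer loop
   vertex 3.2 2.4 2.7
   vertex 3.0 1.4 2.3
   vertex 1.7 3.8 4.0
  endloop
 endfacet
 facet normal 0.211 0.777 -0.593
  outer loop
   vertex 3.2 2.4 2.7
   vertex 1.7 3.8 4.0
   vertex 2.0 4.1 4.5
  endloop
 endfacet
 facet normal 0.872 0.021 -0.490
  outer loop
   vertex 3.2 2.4 2.7
   vertex 5.0 0.0 5.8
   vertex 3.0 1.4 2.3
  endloop
 endfacet
 facet normal 0.809 0.587 -0.015
  outer loop
   vertex 3.2 2.4 2.7
   vertex 2.0 4.1 4.5
   vertex 5.0 0.0 5.8
  endloop
 endfacet
 facet normal -0.757 -0.422 0.499
  outer loop
   vertex 3.8 0.5 4.4
   vertex 5.0 0.0 5.8
   vertex 1.7 3.8 4.0
  endloop
 endfacet
 facet normal -0.845 -0.526 0.096
  outer loop
   vertex 3.8 0.5 4.4
   vertex 1.7 3.8 4.0
   vertex 3.0 1.4 2.3
  endloop
 endfacet
 facet normal 0.134 -0.891 -0.433
  outer loop
   vertex 3.8 0.5 4.4
   vertex 3.0 1.4 2.3
   vertex 5.0 0.0 5.8
  endloop
 endfacet
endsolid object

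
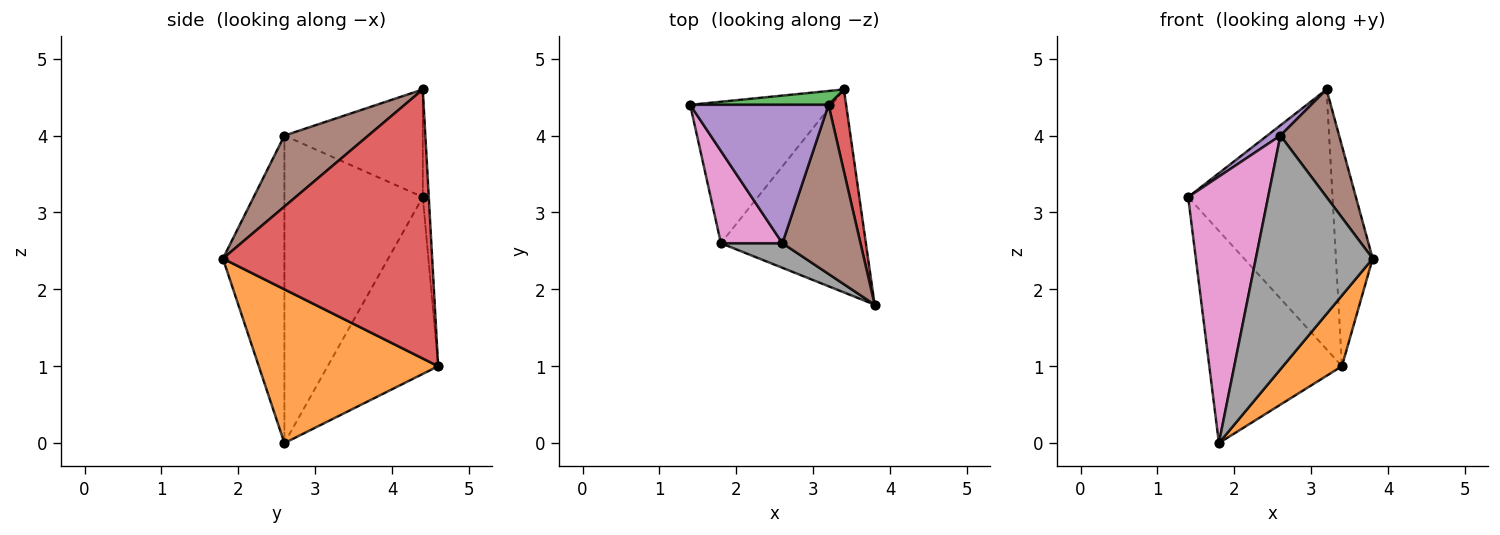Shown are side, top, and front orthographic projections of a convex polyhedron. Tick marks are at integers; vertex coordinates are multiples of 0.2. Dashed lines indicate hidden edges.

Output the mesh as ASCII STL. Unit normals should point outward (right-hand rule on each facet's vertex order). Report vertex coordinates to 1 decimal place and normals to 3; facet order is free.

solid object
 facet normal -0.570 0.684 -0.456
  outer loop
   vertex 1.8 2.6 0.0
   vertex 1.4 4.4 3.2
   vertex 3.4 4.6 1.0
  endloop
 endfacet
 facet normal 0.708 -0.233 -0.667
  outer loop
   vertex 1.8 2.6 0.0
   vertex 3.4 4.6 1.0
   vertex 3.8 1.8 2.4
  endloop
 endfacet
 facet normal -0.041 0.998 0.053
  outer loop
   vertex 3.2 4.4 4.6
   vertex 3.4 4.6 1.0
   vertex 1.4 4.4 3.2
  endloop
 endfacet
 facet normal 0.983 0.173 0.064
  outer loop
   vertex 3.2 4.4 4.6
   vertex 3.8 1.8 2.4
   vertex 3.4 4.6 1.0
  endloop
 endfacet
 facet normal -0.613 -0.058 0.788
  outer loop
   vertex 2.6 2.6 4.0
   vertex 3.2 4.4 4.6
   vertex 1.4 4.4 3.2
  endloop
 endfacet
 facet normal 0.609 -0.426 0.669
  outer loop
   vertex 2.6 2.6 4.0
   vertex 3.8 1.8 2.4
   vertex 3.2 4.4 4.6
  endloop
 endfacet
 facet normal -0.853 -0.493 0.171
  outer loop
   vertex 2.6 2.6 4.0
   vertex 1.4 4.4 3.2
   vertex 1.8 2.6 0.0
  endloop
 endfacet
 facet normal -0.464 -0.881 0.093
  outer loop
   vertex 2.6 2.6 4.0
   vertex 1.8 2.6 0.0
   vertex 3.8 1.8 2.4
  endloop
 endfacet
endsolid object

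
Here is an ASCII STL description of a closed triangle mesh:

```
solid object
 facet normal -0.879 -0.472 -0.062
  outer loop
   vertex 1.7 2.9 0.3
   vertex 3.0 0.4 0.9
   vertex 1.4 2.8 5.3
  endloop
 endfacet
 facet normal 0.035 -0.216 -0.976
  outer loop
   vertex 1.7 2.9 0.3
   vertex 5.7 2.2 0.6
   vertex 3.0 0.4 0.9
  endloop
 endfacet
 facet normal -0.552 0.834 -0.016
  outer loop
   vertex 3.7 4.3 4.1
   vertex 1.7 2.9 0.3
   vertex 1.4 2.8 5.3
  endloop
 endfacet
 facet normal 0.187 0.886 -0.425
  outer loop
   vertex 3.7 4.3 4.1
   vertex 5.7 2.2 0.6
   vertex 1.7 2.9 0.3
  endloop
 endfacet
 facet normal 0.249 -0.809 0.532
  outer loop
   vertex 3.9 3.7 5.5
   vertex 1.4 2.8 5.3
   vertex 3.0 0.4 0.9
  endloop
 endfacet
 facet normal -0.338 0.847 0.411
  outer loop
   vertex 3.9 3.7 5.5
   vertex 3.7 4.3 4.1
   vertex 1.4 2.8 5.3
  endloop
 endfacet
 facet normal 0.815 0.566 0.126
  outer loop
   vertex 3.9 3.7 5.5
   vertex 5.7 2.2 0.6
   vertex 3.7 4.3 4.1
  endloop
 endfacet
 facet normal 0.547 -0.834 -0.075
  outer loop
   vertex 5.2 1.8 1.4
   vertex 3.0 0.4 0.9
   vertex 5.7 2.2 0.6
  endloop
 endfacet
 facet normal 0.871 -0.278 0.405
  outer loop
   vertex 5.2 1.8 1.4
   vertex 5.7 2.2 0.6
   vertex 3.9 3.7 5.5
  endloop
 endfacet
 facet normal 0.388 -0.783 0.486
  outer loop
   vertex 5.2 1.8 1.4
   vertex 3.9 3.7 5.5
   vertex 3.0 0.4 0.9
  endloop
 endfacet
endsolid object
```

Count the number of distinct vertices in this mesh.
7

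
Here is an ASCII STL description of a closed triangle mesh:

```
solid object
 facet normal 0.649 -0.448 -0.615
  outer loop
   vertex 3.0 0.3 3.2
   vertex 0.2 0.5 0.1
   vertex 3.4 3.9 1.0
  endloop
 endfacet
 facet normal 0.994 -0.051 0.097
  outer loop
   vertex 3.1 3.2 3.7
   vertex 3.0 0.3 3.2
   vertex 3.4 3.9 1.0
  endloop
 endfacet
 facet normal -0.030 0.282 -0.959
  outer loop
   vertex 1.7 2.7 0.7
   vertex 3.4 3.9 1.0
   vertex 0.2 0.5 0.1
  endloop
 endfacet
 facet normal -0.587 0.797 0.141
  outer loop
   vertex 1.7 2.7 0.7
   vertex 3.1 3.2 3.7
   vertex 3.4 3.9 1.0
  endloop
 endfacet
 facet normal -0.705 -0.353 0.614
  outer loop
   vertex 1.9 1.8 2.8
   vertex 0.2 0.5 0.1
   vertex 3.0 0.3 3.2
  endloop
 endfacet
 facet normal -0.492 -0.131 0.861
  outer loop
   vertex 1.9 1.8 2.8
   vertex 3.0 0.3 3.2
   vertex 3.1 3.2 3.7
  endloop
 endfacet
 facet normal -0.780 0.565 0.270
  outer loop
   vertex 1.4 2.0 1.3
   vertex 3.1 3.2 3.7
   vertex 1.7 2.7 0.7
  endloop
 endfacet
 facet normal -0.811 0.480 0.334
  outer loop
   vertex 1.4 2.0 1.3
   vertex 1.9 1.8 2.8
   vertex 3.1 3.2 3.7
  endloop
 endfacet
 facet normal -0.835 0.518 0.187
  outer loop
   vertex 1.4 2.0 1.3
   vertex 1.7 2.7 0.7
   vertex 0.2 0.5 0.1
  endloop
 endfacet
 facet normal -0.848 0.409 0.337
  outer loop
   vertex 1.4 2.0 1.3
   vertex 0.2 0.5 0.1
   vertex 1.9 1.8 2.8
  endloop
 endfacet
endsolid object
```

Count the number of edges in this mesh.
15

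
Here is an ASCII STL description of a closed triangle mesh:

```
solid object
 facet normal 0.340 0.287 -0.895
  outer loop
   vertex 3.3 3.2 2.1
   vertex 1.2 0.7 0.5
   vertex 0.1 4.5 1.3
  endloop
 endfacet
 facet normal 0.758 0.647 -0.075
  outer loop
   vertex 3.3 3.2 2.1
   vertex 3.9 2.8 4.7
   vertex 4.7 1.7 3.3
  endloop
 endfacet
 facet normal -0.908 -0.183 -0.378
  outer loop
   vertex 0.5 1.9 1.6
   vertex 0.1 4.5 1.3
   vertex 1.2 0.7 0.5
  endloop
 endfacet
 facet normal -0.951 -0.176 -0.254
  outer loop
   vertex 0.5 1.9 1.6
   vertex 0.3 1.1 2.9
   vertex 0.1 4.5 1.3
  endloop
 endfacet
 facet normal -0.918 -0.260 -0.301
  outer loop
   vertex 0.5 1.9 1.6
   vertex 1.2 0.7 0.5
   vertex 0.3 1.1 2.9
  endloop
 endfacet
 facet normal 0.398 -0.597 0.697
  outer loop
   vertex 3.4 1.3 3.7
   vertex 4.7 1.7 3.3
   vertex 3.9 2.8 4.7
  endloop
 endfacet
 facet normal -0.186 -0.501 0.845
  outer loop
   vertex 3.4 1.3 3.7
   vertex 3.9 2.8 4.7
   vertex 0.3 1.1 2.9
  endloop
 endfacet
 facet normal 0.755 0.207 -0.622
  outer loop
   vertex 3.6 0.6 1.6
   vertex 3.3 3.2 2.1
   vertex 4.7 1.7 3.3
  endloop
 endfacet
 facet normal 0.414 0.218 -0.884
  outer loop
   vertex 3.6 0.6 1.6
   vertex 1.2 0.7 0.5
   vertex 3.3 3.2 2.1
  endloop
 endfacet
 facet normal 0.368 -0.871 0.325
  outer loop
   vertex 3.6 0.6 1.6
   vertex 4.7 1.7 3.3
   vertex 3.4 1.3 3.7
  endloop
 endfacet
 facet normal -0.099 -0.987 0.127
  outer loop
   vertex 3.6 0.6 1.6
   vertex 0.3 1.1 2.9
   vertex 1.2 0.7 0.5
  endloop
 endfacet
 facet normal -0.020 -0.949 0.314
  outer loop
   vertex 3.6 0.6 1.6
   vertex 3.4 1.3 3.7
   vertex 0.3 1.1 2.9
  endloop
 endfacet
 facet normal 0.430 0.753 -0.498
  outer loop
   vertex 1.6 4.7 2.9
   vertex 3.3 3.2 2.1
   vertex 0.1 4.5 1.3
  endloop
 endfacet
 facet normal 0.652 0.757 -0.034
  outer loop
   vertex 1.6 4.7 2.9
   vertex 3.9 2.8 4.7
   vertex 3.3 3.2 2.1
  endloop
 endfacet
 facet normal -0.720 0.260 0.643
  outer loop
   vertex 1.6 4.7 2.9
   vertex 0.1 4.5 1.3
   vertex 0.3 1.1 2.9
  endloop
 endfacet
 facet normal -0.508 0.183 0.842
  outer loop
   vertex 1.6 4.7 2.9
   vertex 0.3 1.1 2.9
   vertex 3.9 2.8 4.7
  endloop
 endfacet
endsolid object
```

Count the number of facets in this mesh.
16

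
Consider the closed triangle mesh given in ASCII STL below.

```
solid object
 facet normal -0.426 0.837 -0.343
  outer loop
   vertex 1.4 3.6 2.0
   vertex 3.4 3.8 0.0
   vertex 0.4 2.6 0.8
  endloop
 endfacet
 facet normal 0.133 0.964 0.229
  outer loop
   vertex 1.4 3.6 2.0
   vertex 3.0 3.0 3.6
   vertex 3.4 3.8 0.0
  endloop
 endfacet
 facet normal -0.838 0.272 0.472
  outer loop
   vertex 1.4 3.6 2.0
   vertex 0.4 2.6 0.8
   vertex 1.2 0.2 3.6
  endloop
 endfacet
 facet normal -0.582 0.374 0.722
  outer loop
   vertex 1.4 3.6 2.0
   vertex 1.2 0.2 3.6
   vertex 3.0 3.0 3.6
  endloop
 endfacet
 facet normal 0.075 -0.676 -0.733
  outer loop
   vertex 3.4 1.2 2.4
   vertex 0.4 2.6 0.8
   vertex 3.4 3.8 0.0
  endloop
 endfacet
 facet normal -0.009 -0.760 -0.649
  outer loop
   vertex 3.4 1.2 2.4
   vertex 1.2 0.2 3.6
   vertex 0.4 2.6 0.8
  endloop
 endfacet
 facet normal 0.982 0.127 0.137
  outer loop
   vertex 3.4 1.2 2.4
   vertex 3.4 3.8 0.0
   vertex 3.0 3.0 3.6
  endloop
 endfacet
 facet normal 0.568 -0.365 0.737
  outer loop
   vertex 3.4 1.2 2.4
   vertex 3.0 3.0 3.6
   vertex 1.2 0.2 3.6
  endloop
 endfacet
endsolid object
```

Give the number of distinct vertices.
6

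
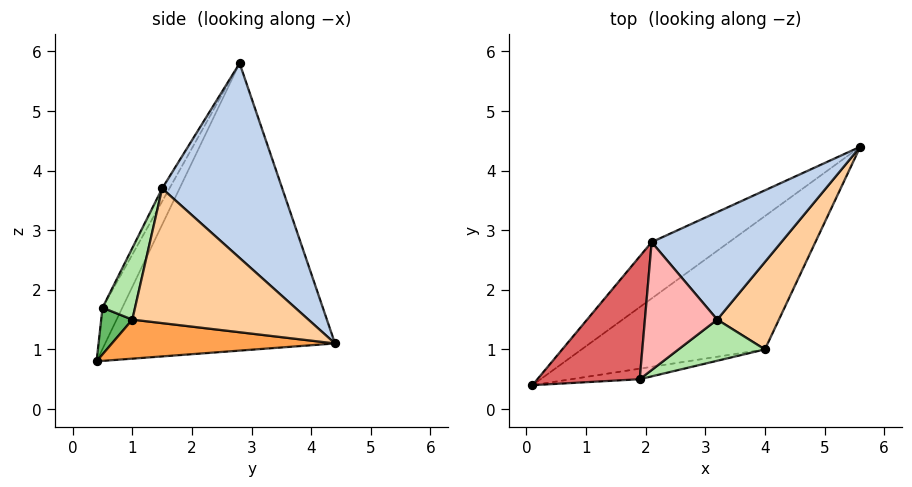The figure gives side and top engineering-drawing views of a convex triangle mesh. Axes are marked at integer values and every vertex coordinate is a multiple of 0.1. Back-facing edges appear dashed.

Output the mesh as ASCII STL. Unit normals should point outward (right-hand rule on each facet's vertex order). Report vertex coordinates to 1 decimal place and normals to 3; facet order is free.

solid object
 facet normal -0.575 0.803 -0.155
  outer loop
   vertex 2.1 2.8 5.8
   vertex 5.6 4.4 1.1
   vertex 0.1 0.4 0.8
  endloop
 endfacet
 facet normal 0.817 -0.188 0.545
  outer loop
   vertex 3.2 1.5 3.7
   vertex 5.6 4.4 1.1
   vertex 2.1 2.8 5.8
  endloop
 endfacet
 facet normal 0.204 -0.208 -0.957
  outer loop
   vertex 4.0 1.0 1.5
   vertex 0.1 0.4 0.8
   vertex 5.6 4.4 1.1
  endloop
 endfacet
 facet normal 0.850 -0.354 0.390
  outer loop
   vertex 4.0 1.0 1.5
   vertex 5.6 4.4 1.1
   vertex 3.2 1.5 3.7
  endloop
 endfacet
 facet normal 0.196 -0.938 -0.288
  outer loop
   vertex 1.9 0.5 1.7
   vertex 0.1 0.4 0.8
   vertex 4.0 1.0 1.5
  endloop
 endfacet
 facet normal 0.248 -0.921 0.300
  outer loop
   vertex 1.9 0.5 1.7
   vertex 4.0 1.0 1.5
   vertex 3.2 1.5 3.7
  endloop
 endfacet
 facet normal -0.196 -0.851 0.487
  outer loop
   vertex 1.9 0.5 1.7
   vertex 2.1 2.8 5.8
   vertex 0.1 0.4 0.8
  endloop
 endfacet
 facet normal -0.088 -0.867 0.491
  outer loop
   vertex 1.9 0.5 1.7
   vertex 3.2 1.5 3.7
   vertex 2.1 2.8 5.8
  endloop
 endfacet
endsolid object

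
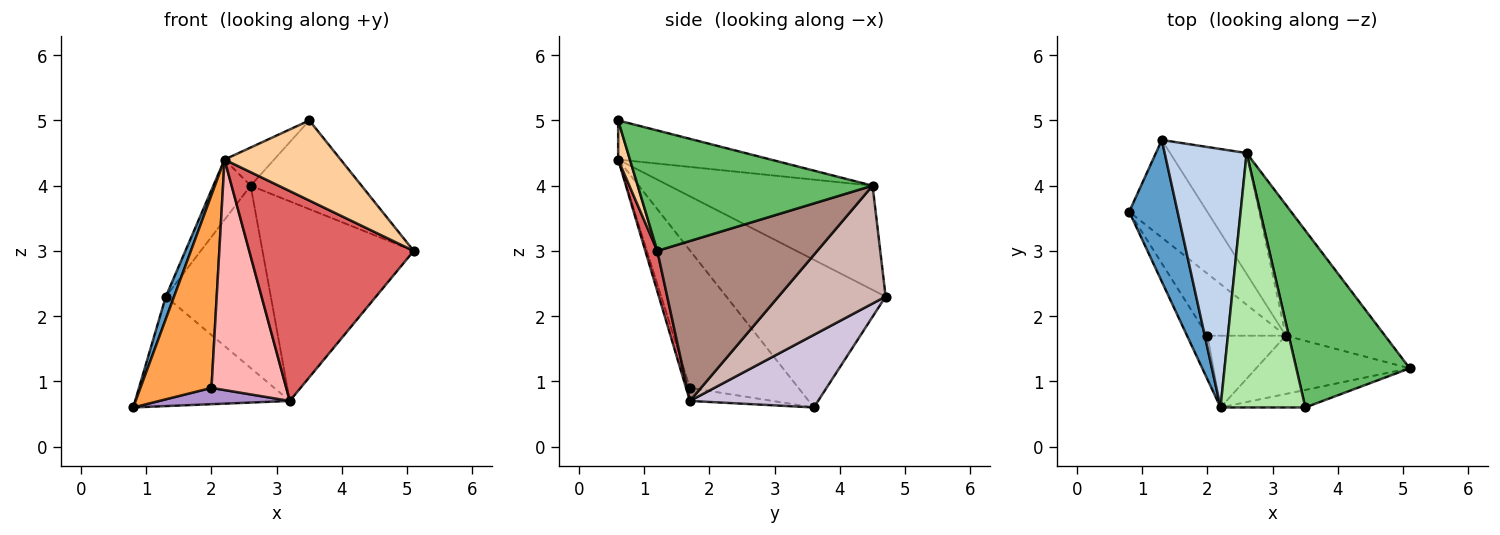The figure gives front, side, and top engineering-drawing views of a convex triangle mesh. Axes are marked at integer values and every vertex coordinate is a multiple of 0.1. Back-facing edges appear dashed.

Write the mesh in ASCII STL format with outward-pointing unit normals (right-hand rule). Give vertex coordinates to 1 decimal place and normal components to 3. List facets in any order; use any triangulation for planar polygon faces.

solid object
 facet normal -0.949 -0.049 0.311
  outer loop
   vertex 1.3 4.7 2.3
   vertex 0.8 3.6 0.6
   vertex 2.2 0.6 4.4
  endloop
 endfacet
 facet normal -0.778 0.143 0.612
  outer loop
   vertex 2.6 4.5 4.0
   vertex 1.3 4.7 2.3
   vertex 2.2 0.6 4.4
  endloop
 endfacet
 facet normal -0.830 -0.544 -0.123
  outer loop
   vertex 2.0 1.7 0.9
   vertex 2.2 0.6 4.4
   vertex 0.8 3.6 0.6
  endloop
 endfacet
 facet normal 0.098 -0.972 -0.213
  outer loop
   vertex 3.5 0.6 5.0
   vertex 2.2 0.6 4.4
   vertex 5.1 1.2 3.0
  endloop
 endfacet
 facet normal 0.688 0.325 0.648
  outer loop
   vertex 3.5 0.6 5.0
   vertex 5.1 1.2 3.0
   vertex 2.6 4.5 4.0
  endloop
 endfacet
 facet normal -0.415 0.135 0.900
  outer loop
   vertex 3.5 0.6 5.0
   vertex 2.6 4.5 4.0
   vertex 2.2 0.6 4.4
  endloop
 endfacet
 facet normal 0.070 -0.961 -0.267
  outer loop
   vertex 3.2 1.7 0.7
   vertex 5.1 1.2 3.0
   vertex 2.2 0.6 4.4
  endloop
 endfacet
 facet normal -0.049 -0.954 -0.297
  outer loop
   vertex 3.2 1.7 0.7
   vertex 2.2 0.6 4.4
   vertex 2.0 1.7 0.9
  endloop
 endfacet
 facet normal -0.159 -0.251 -0.955
  outer loop
   vertex 3.2 1.7 0.7
   vertex 2.0 1.7 0.9
   vertex 0.8 3.6 0.6
  endloop
 endfacet
 facet normal 0.526 0.635 -0.566
  outer loop
   vertex 3.2 1.7 0.7
   vertex 0.8 3.6 0.6
   vertex 1.3 4.7 2.3
  endloop
 endfacet
 facet normal 0.662 0.626 -0.411
  outer loop
   vertex 3.2 1.7 0.7
   vertex 2.6 4.5 4.0
   vertex 5.1 1.2 3.0
  endloop
 endfacet
 facet normal 0.648 0.635 -0.421
  outer loop
   vertex 3.2 1.7 0.7
   vertex 1.3 4.7 2.3
   vertex 2.6 4.5 4.0
  endloop
 endfacet
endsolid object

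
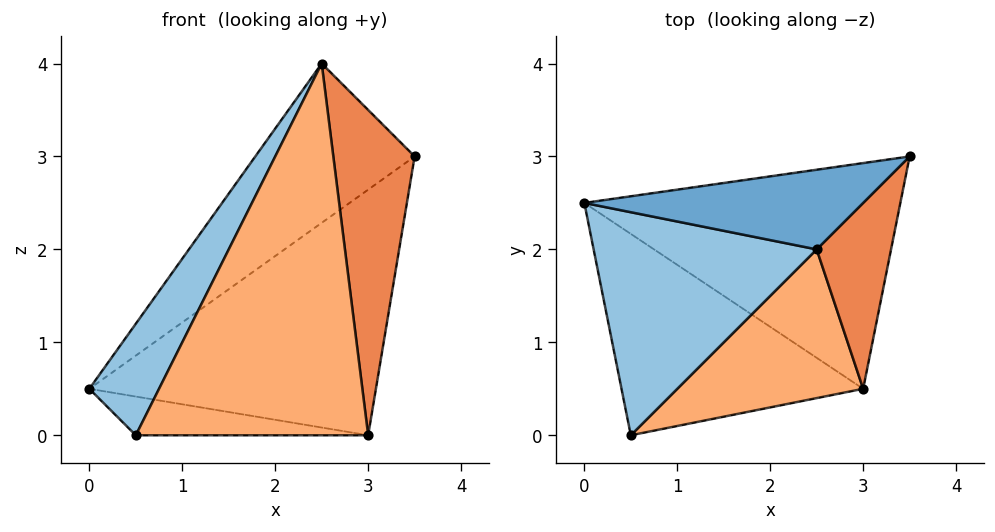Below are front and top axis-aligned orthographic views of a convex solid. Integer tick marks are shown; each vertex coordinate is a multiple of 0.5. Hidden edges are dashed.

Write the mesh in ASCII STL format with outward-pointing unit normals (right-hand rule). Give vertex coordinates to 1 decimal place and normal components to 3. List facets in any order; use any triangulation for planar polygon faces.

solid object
 facet normal -0.408 0.816 0.408
  outer loop
   vertex 2.5 2.0 4.0
   vertex 3.5 3.0 3.0
   vertex 0.0 2.5 0.5
  endloop
 endfacet
 facet normal -0.802 -0.267 0.535
  outer loop
   vertex 2.5 2.0 4.0
   vertex 0.0 2.5 0.5
   vertex 0.5 0.0 0.0
  endloop
 endfacet
 facet normal 0.354 0.689 -0.633
  outer loop
   vertex 3.0 0.5 0.0
   vertex 0.0 2.5 0.5
   vertex 3.5 3.0 3.0
  endloop
 endfacet
 facet normal -0.038 0.189 -0.981
  outer loop
   vertex 3.0 0.5 0.0
   vertex 0.5 0.0 0.0
   vertex 0.0 2.5 0.5
  endloop
 endfacet
 facet normal 0.807 -0.513 0.293
  outer loop
   vertex 3.0 0.5 0.0
   vertex 3.5 3.0 3.0
   vertex 2.5 2.0 4.0
  endloop
 endfacet
 facet normal 0.183 -0.913 0.365
  outer loop
   vertex 3.0 0.5 0.0
   vertex 2.5 2.0 4.0
   vertex 0.5 0.0 0.0
  endloop
 endfacet
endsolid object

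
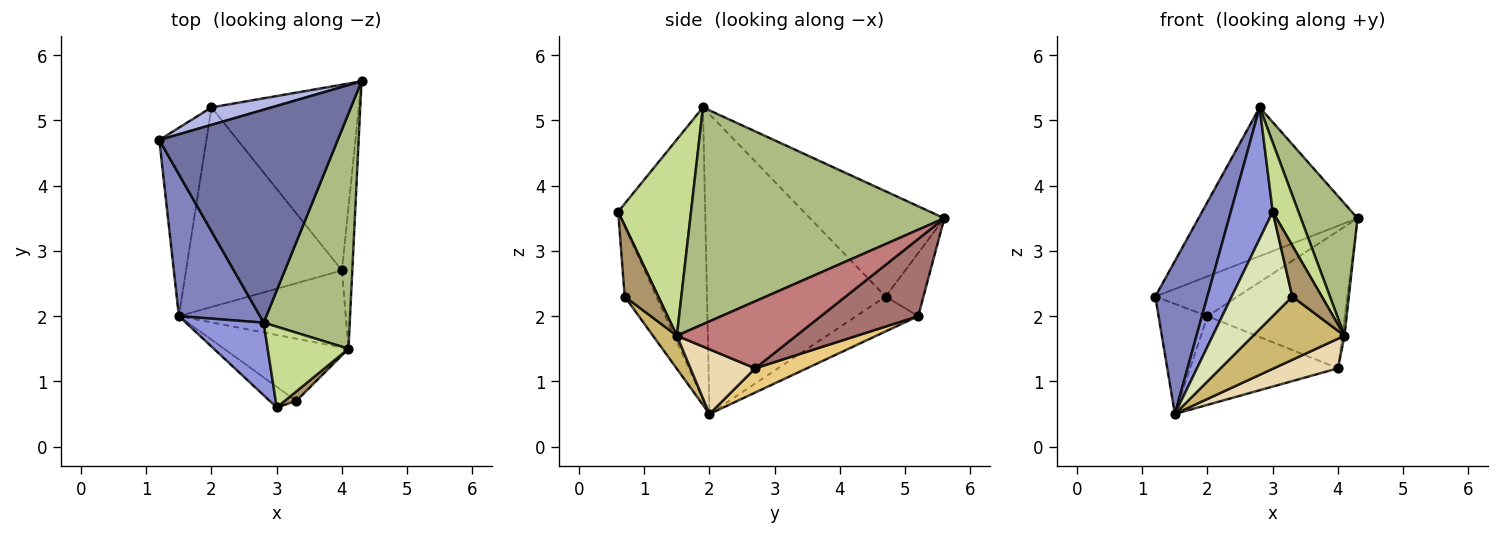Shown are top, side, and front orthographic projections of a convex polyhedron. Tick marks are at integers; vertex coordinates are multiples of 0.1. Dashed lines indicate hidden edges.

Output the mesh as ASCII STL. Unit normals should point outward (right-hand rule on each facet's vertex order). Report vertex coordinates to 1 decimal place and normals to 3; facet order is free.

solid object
 facet normal -0.435 0.516 0.738
  outer loop
   vertex 2.8 1.9 5.2
   vertex 4.3 5.6 3.5
   vertex 1.2 4.7 2.3
  endloop
 endfacet
 facet normal -0.929 -0.271 0.251
  outer loop
   vertex 2.8 1.9 5.2
   vertex 1.2 4.7 2.3
   vertex 1.5 2.0 0.5
  endloop
 endfacet
 facet normal -0.876 -0.422 0.233
  outer loop
   vertex 2.8 1.9 5.2
   vertex 1.5 2.0 0.5
   vertex 3.0 0.6 3.6
  endloop
 endfacet
 facet normal -0.388 0.844 0.371
  outer loop
   vertex 2.0 5.2 2.0
   vertex 1.2 4.7 2.3
   vertex 4.3 5.6 3.5
  endloop
 endfacet
 facet normal -0.539 0.425 -0.727
  outer loop
   vertex 2.0 5.2 2.0
   vertex 1.5 2.0 0.5
   vertex 1.2 4.7 2.3
  endloop
 endfacet
 facet normal 0.910 -0.203 0.361
  outer loop
   vertex 4.1 1.5 1.7
   vertex 4.3 5.6 3.5
   vertex 2.8 1.9 5.2
  endloop
 endfacet
 facet normal 0.879 -0.310 0.362
  outer loop
   vertex 4.1 1.5 1.7
   vertex 2.8 1.9 5.2
   vertex 3.0 0.6 3.6
  endloop
 endfacet
 facet normal -0.457 -0.872 -0.173
  outer loop
   vertex 3.3 0.7 2.3
   vertex 3.0 0.6 3.6
   vertex 1.5 2.0 0.5
  endloop
 endfacet
 facet normal 0.746 -0.655 0.122
  outer loop
   vertex 3.3 0.7 2.3
   vertex 4.1 1.5 1.7
   vertex 3.0 0.6 3.6
  endloop
 endfacet
 facet normal 0.184 -0.701 -0.690
  outer loop
   vertex 3.3 0.7 2.3
   vertex 1.5 2.0 0.5
   vertex 4.1 1.5 1.7
  endloop
 endfacet
 facet normal 0.141 0.402 -0.905
  outer loop
   vertex 4.0 2.7 1.2
   vertex 1.5 2.0 0.5
   vertex 2.0 5.2 2.0
  endloop
 endfacet
 facet normal 0.340 -0.337 -0.878
  outer loop
   vertex 4.0 2.7 1.2
   vertex 4.1 1.5 1.7
   vertex 1.5 2.0 0.5
  endloop
 endfacet
 facet normal 0.388 0.548 -0.741
  outer loop
   vertex 4.0 2.7 1.2
   vertex 2.0 5.2 2.0
   vertex 4.3 5.6 3.5
  endloop
 endfacet
 facet normal 0.988 0.019 -0.153
  outer loop
   vertex 4.0 2.7 1.2
   vertex 4.3 5.6 3.5
   vertex 4.1 1.5 1.7
  endloop
 endfacet
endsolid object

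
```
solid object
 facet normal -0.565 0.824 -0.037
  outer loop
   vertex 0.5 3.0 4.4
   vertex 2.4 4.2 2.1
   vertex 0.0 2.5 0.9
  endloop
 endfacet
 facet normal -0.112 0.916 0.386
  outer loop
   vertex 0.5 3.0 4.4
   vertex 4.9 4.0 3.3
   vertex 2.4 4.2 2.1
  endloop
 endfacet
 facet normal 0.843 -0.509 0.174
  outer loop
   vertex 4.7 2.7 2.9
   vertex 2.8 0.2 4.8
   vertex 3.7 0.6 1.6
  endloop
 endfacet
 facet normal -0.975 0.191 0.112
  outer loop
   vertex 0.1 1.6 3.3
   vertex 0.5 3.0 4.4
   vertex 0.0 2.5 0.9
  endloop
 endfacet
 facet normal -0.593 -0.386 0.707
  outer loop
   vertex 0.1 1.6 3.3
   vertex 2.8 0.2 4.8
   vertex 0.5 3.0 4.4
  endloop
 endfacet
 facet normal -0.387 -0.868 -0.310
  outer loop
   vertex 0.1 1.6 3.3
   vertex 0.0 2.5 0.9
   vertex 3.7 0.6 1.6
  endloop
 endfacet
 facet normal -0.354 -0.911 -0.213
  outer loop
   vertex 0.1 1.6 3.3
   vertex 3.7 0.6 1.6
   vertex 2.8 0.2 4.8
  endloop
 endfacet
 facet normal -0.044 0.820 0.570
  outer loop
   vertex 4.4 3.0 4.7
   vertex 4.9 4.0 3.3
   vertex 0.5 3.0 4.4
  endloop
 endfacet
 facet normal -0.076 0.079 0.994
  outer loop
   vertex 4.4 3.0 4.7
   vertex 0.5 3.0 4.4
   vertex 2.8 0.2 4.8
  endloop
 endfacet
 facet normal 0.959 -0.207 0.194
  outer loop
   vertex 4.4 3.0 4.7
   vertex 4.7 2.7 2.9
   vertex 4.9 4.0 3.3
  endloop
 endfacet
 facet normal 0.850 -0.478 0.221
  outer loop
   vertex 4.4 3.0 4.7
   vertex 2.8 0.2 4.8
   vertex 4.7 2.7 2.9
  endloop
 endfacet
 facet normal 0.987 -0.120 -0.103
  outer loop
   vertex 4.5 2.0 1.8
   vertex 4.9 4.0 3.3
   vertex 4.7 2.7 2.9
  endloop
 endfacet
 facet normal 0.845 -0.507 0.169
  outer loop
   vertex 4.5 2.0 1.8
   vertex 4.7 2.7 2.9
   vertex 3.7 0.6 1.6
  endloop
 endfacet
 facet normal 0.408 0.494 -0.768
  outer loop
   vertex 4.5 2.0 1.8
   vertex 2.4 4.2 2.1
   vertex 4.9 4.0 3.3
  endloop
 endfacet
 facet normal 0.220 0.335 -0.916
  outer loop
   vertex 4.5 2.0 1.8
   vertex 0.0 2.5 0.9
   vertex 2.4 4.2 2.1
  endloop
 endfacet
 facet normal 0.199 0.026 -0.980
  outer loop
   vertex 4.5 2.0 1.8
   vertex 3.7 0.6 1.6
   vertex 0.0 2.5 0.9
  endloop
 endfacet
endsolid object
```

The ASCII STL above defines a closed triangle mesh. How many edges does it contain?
24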